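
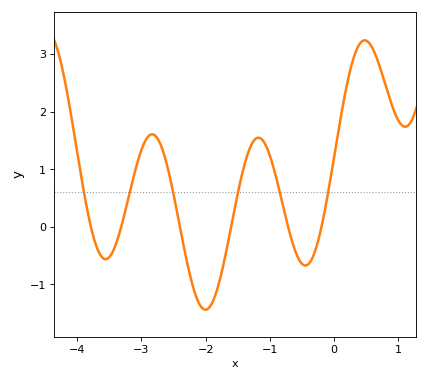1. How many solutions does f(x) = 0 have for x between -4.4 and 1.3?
6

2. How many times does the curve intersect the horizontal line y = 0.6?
6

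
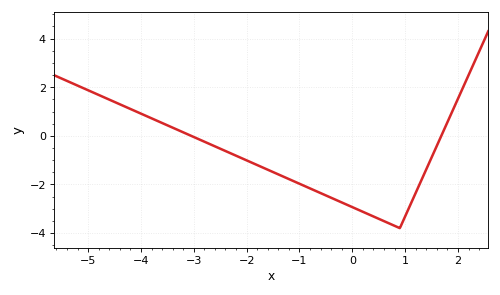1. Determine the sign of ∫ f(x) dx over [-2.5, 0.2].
negative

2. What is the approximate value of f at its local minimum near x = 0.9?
-3.8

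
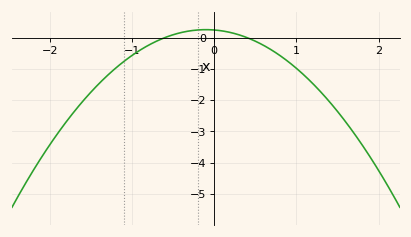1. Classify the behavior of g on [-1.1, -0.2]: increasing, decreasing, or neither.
increasing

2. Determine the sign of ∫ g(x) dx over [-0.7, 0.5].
positive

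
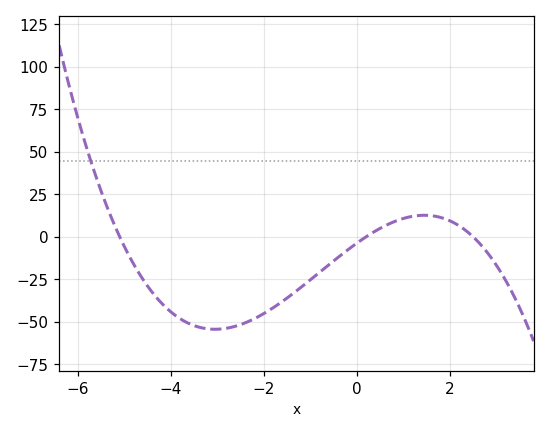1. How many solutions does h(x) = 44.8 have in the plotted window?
1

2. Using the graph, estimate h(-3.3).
-53.7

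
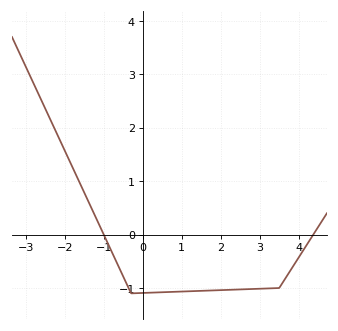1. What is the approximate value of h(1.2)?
-1.1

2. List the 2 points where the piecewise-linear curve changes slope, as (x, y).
(-0.3, -1.1); (3.5, -1)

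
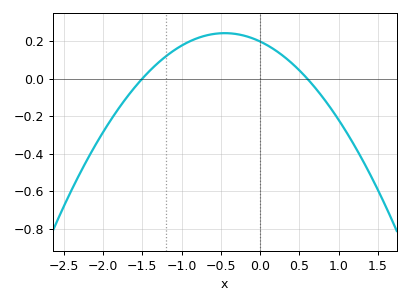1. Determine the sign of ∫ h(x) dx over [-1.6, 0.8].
positive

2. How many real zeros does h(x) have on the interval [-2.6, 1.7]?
2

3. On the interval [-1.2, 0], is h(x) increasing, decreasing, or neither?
neither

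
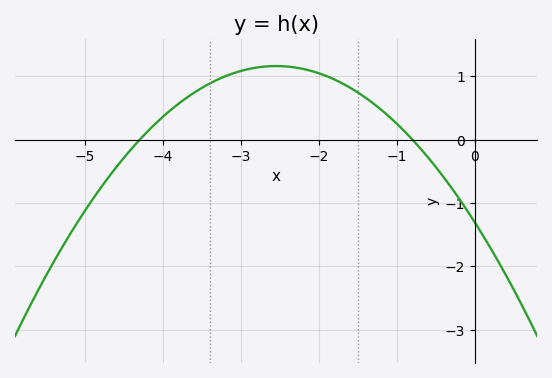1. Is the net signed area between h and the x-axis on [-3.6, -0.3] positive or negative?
positive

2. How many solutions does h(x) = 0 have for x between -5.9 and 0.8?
2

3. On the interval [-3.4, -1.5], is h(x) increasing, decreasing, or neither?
neither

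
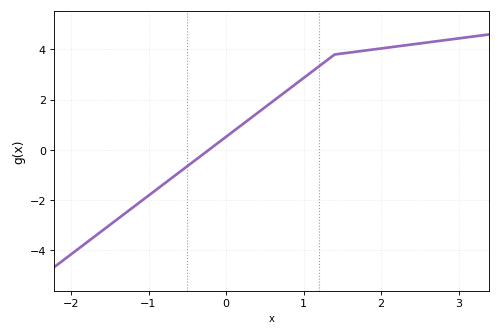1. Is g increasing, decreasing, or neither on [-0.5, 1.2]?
increasing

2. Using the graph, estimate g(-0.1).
0.2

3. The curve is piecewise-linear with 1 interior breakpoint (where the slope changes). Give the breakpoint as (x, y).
(1.4, 3.8)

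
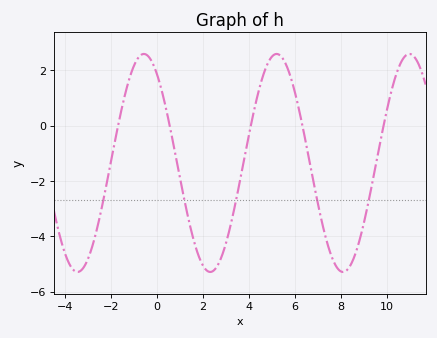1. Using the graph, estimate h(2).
-5.04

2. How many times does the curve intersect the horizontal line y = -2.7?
5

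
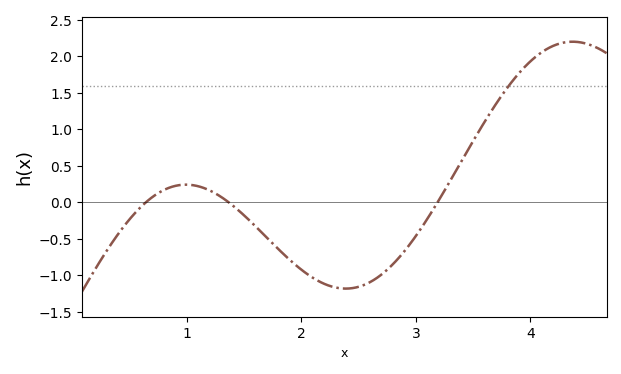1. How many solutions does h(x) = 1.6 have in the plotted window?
1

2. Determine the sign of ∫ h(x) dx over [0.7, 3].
negative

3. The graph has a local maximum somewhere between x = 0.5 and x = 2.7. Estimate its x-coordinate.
1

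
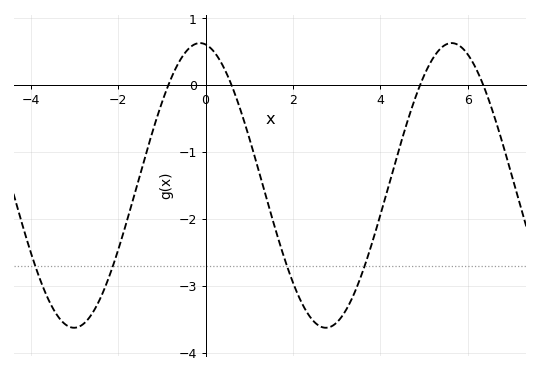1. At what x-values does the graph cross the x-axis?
-0.853, 0.596, 4.91, 6.36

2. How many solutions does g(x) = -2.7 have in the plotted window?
4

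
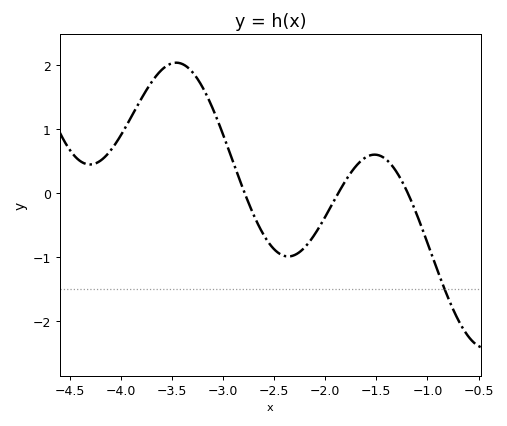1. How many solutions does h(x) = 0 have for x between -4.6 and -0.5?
3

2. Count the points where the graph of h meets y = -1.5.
1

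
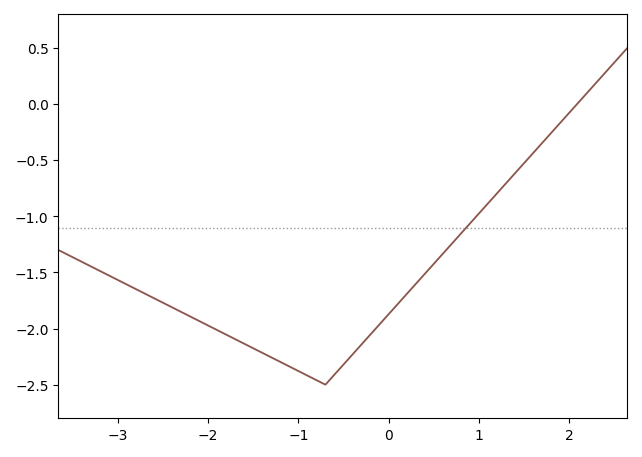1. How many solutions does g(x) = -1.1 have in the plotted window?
1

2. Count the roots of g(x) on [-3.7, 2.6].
1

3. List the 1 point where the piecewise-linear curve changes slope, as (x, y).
(-0.7, -2.5)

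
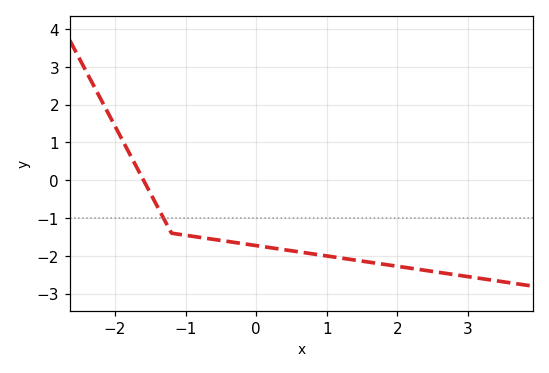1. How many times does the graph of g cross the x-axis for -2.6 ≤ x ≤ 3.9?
1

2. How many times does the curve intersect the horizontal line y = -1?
1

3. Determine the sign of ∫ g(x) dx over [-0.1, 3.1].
negative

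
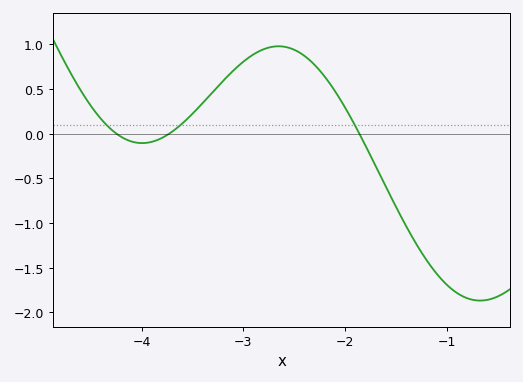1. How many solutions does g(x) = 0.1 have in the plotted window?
3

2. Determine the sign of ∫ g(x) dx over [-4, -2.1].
positive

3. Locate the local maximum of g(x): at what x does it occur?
-2.65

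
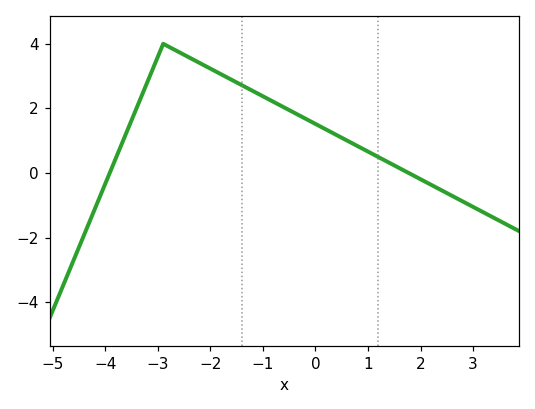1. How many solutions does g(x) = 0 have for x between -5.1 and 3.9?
2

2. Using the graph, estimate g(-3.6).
1.25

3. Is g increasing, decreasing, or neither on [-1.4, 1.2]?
decreasing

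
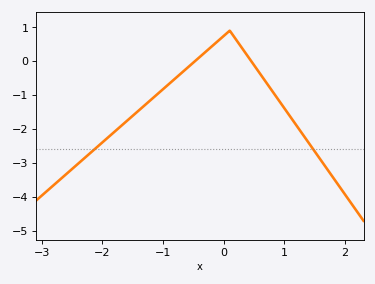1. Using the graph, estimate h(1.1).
-1.64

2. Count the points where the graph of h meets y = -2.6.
2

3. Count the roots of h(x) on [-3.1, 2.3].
2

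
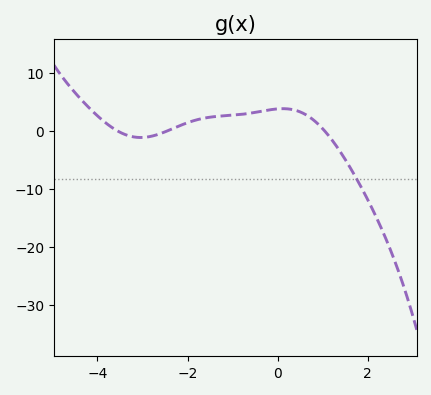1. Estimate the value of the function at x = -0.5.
3.23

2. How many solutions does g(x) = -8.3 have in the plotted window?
1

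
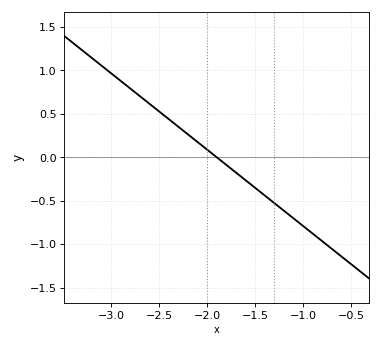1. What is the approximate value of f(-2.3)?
0.35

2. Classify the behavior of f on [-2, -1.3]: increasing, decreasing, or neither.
decreasing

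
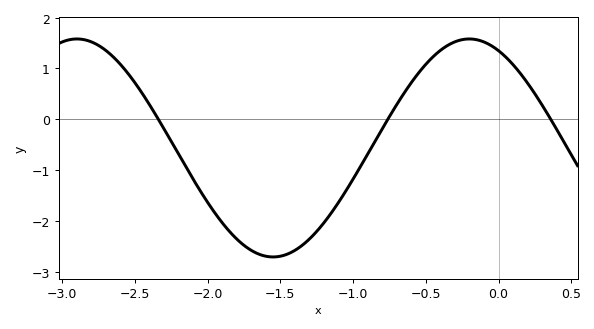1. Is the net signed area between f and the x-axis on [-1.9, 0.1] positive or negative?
negative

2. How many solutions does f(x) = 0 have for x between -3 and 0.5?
3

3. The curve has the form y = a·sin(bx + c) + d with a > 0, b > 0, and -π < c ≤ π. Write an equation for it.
y = 2.14sin(2.33x + 2.04) - 0.56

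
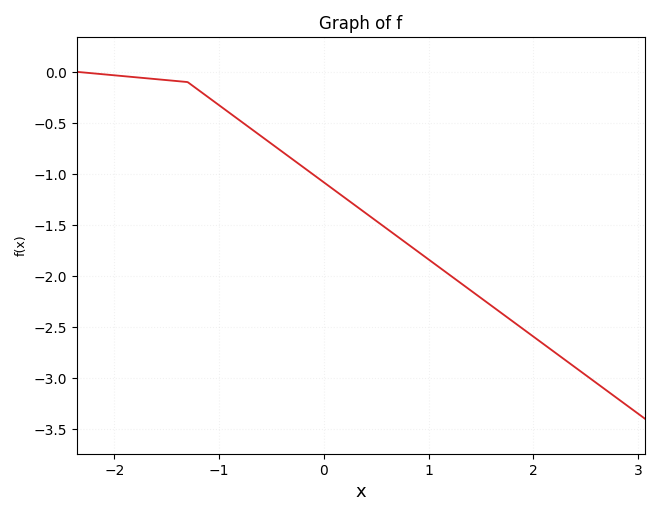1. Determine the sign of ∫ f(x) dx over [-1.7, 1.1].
negative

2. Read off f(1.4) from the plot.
-2.15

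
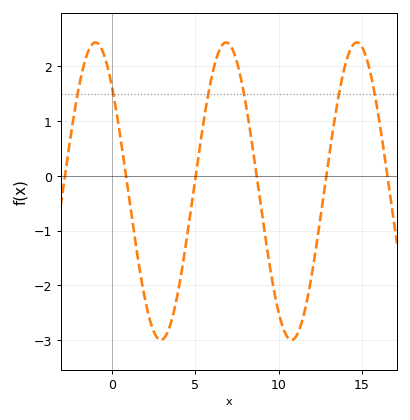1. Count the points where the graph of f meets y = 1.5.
6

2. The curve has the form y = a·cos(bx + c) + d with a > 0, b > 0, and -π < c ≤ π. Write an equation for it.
y = 2.72cos(0.8x + 0.8) - 0.28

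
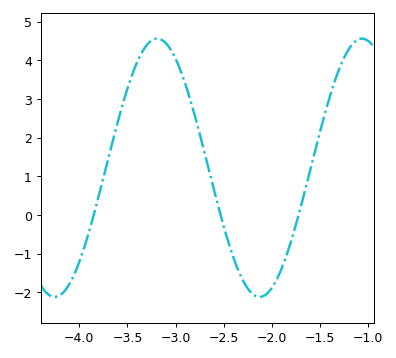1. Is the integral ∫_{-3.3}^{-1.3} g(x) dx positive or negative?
positive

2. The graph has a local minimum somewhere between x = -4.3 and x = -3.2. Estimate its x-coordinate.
-4.25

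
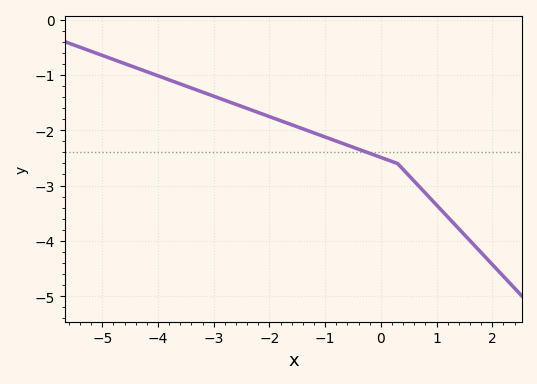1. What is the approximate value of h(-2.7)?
-1.5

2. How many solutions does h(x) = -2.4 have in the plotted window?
1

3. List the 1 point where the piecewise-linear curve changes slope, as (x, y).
(0.3, -2.6)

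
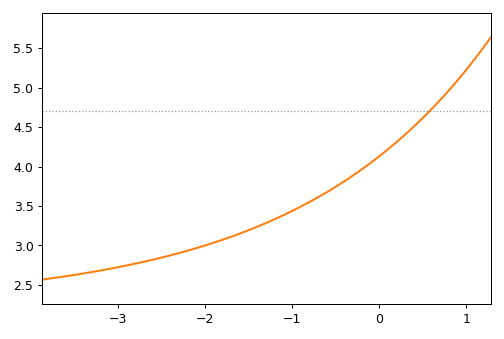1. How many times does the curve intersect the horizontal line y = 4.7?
1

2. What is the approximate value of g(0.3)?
4.4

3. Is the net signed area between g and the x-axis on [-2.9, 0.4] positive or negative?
positive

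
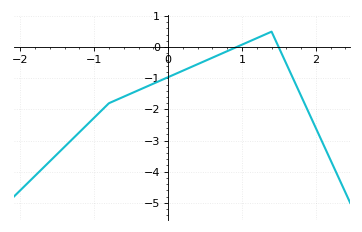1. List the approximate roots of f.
0.922, 1.5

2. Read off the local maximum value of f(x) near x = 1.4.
0.499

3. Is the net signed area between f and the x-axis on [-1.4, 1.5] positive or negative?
negative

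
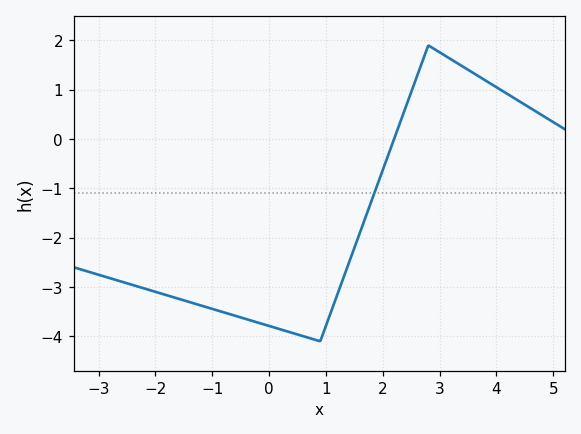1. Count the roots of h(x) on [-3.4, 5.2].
1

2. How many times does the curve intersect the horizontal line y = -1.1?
1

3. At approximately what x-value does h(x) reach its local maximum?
2.8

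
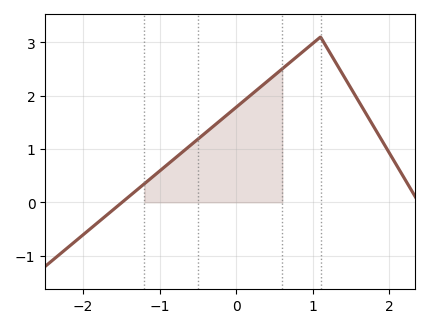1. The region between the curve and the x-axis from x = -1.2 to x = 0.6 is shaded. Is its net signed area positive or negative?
positive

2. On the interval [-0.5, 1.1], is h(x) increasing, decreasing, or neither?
increasing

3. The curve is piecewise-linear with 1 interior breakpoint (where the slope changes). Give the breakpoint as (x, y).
(1.1, 3.1)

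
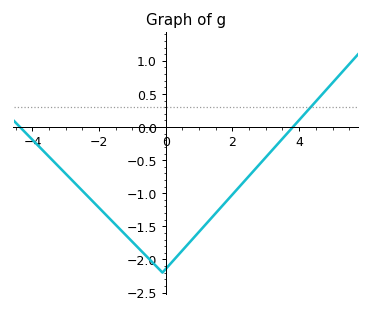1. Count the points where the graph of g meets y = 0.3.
1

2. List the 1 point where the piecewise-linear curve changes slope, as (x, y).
(-0.1, -2.2)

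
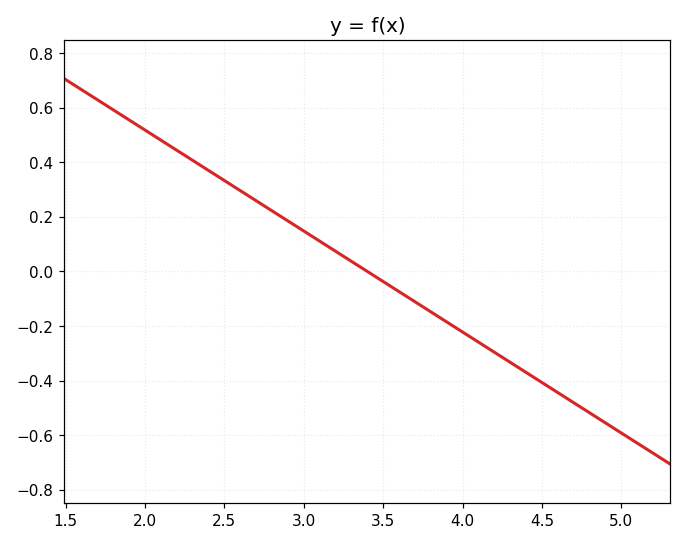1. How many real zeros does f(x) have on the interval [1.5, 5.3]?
1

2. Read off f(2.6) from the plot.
0.296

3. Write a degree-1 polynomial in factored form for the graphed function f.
y = -0.37(x - 3.4)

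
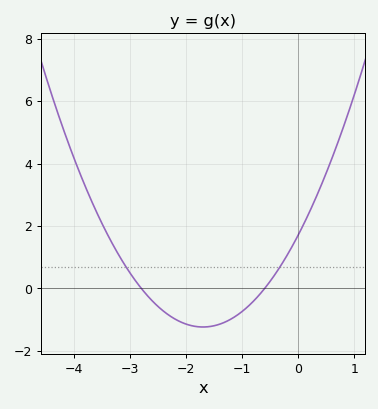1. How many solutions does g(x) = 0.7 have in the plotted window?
2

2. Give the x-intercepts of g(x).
-2.8, -0.6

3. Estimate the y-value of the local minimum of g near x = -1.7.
-1.2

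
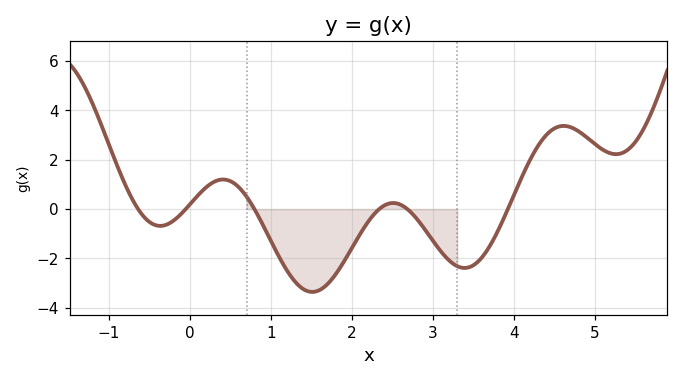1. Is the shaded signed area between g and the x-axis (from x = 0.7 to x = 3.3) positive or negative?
negative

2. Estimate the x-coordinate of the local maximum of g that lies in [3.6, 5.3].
4.61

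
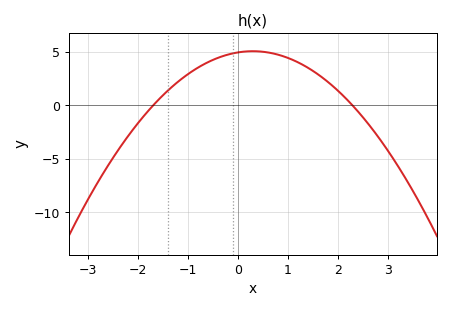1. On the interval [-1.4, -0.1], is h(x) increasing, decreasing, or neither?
increasing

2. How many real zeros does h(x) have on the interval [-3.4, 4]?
2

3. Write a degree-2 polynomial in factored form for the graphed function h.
y = -1.27(x + 1.7)(x - 2.3)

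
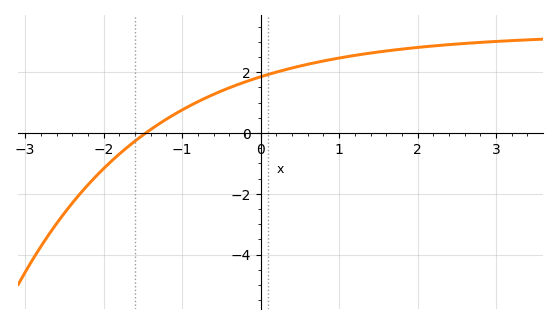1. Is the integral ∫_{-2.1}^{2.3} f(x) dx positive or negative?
positive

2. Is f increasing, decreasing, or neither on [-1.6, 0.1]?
increasing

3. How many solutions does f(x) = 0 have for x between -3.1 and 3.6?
1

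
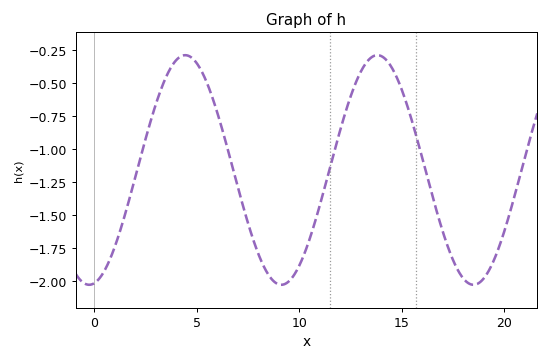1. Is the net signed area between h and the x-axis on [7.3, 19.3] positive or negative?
negative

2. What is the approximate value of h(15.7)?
-0.897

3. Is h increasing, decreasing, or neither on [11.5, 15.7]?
neither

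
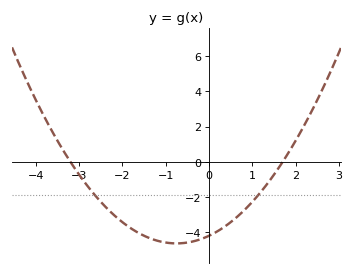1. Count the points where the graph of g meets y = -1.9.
2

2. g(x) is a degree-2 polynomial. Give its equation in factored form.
y = 0.77(x + 3.2)(x - 1.7)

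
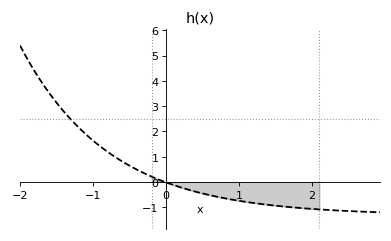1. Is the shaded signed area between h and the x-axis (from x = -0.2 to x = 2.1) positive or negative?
negative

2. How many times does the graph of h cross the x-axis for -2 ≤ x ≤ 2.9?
1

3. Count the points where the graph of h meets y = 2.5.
1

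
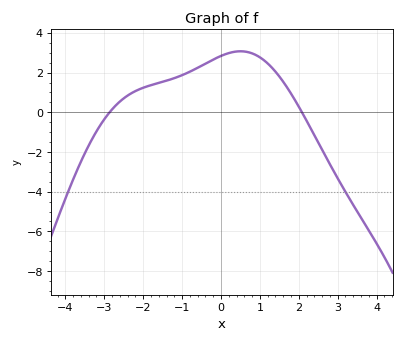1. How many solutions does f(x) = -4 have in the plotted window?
2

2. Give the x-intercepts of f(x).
-2.8, 2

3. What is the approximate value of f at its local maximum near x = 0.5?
3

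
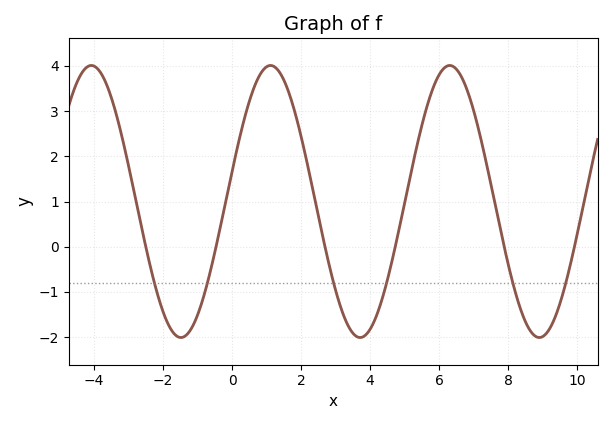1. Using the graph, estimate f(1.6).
3.5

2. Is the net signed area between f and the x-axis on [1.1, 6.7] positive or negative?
positive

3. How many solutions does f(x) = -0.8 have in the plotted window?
6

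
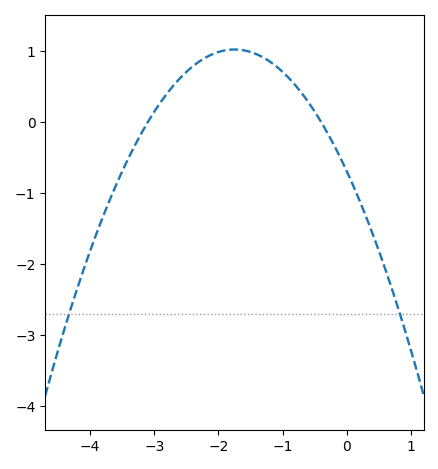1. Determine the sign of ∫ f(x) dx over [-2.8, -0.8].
positive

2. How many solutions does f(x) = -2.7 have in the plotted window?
2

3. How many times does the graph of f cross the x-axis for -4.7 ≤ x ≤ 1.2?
2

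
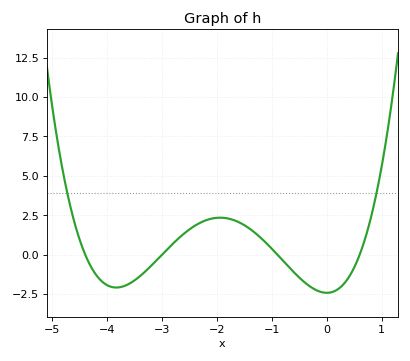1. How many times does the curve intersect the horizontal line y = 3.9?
2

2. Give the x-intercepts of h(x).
-4.4, -3, -0.9, 0.6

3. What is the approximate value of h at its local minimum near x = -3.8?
-2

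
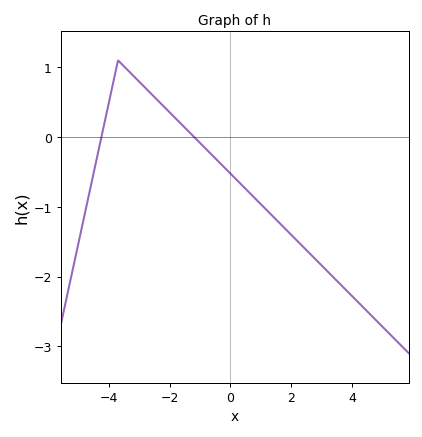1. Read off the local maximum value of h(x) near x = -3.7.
1.1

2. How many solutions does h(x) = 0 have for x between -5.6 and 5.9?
2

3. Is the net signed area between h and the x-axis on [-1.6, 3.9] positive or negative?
negative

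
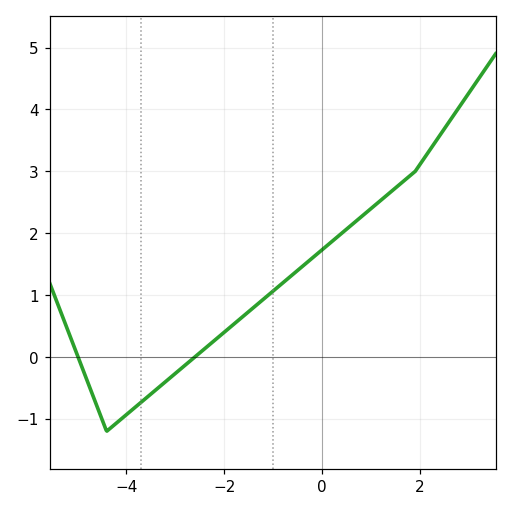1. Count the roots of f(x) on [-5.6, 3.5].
2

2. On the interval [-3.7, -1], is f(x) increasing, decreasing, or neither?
increasing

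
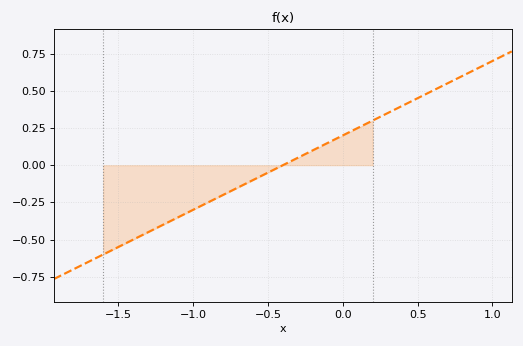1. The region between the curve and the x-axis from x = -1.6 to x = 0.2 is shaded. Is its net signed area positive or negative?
negative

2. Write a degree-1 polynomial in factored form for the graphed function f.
y = 0.5(x + 0.4)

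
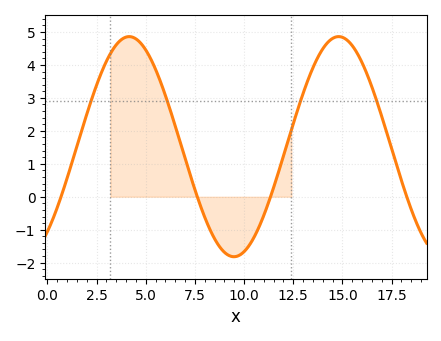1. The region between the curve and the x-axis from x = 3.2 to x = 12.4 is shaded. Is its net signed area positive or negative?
positive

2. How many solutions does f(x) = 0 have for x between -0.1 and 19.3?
4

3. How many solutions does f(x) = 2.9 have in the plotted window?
4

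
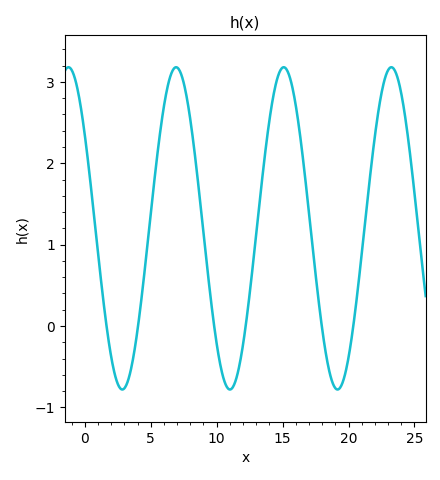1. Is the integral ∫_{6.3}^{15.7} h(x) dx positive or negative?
positive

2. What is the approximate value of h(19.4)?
-0.7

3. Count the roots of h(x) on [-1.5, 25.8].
6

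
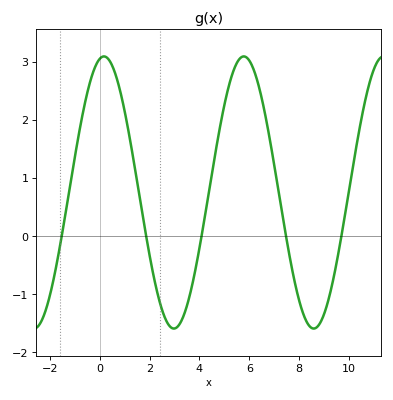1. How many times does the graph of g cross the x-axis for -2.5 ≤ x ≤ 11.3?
5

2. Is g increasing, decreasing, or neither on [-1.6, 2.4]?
neither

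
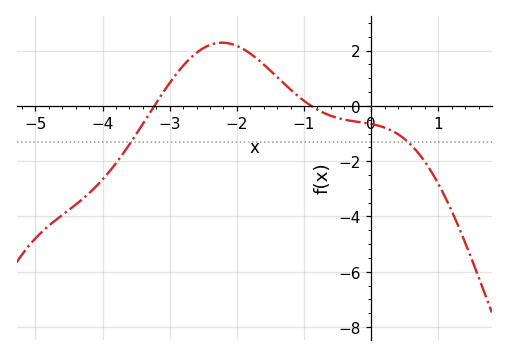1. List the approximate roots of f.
-3.23, -0.891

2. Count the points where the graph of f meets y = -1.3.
2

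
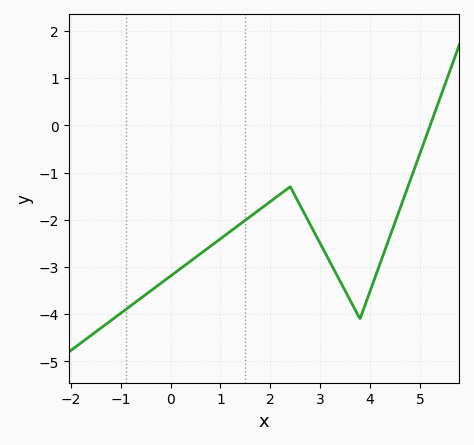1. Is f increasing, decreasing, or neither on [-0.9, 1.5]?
increasing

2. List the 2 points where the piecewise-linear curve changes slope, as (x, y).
(2.4, -1.3); (3.8, -4.1)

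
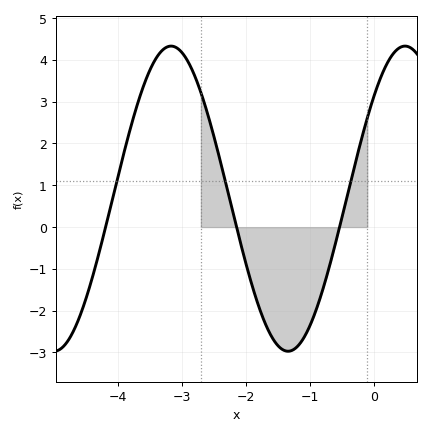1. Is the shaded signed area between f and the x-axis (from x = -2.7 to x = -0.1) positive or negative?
negative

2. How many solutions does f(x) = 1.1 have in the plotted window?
3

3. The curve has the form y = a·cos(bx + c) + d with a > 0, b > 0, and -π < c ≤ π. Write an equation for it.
y = 3.65cos(1.7x - 0.84) + 0.68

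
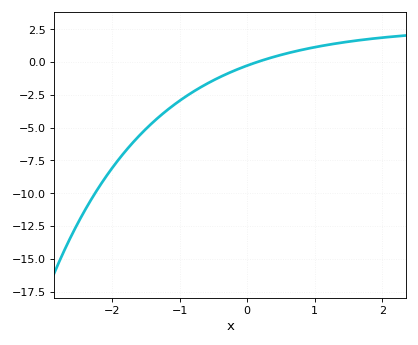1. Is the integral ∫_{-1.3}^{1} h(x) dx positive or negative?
negative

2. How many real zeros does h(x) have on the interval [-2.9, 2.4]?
1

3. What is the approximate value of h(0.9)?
1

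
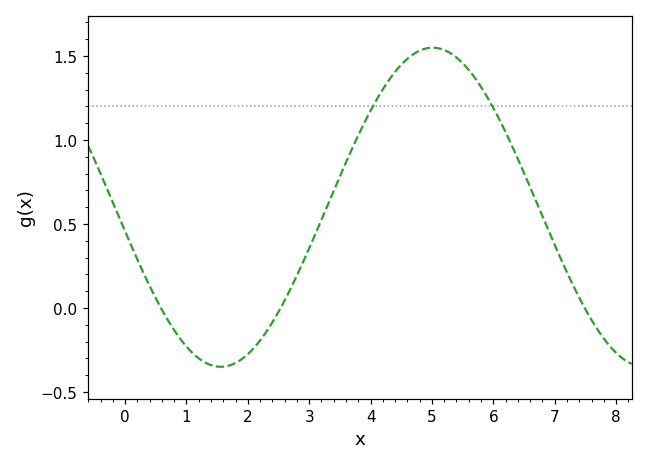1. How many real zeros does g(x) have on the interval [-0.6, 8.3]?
3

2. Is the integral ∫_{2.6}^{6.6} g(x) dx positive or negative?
positive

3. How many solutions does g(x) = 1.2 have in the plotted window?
2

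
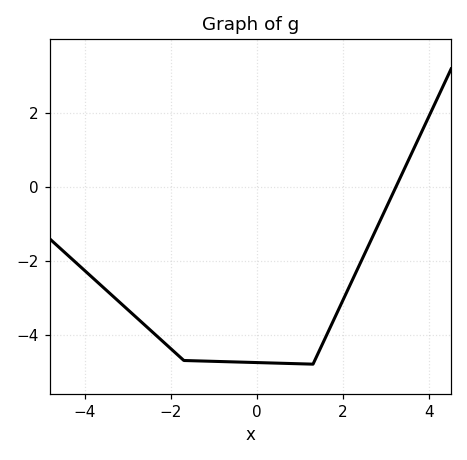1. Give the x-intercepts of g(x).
3.22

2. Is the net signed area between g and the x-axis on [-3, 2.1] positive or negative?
negative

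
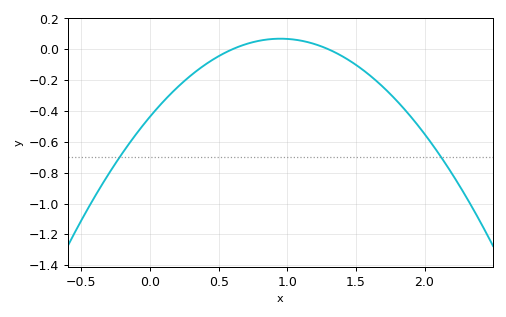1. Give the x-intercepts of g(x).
0.6, 1.3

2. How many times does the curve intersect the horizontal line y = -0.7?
2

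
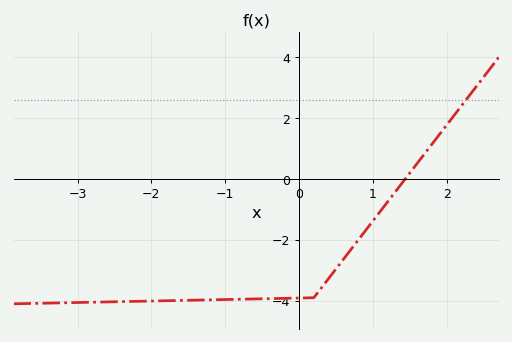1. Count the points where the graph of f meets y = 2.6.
1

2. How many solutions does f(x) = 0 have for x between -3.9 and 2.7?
1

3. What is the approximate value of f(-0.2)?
-3.92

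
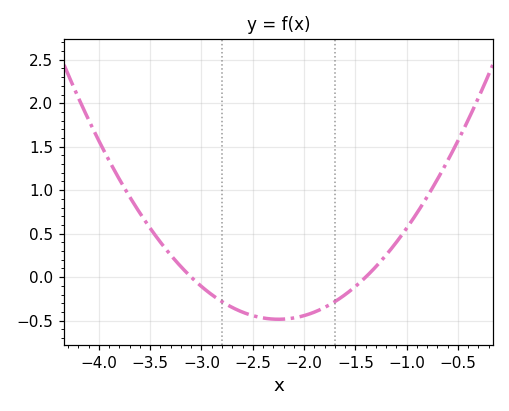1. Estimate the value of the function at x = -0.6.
1.34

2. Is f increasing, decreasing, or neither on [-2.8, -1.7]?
neither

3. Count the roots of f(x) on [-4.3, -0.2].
2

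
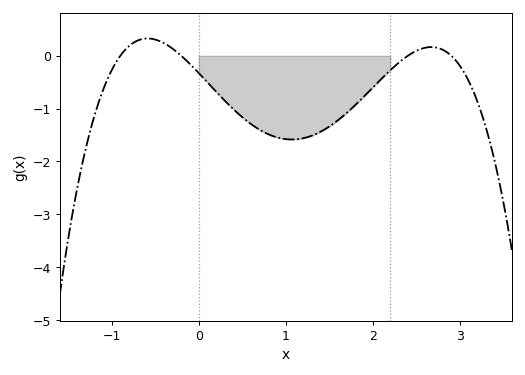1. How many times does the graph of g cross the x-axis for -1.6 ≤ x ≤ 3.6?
4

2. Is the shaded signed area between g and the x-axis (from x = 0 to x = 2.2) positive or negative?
negative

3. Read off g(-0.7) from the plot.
0.3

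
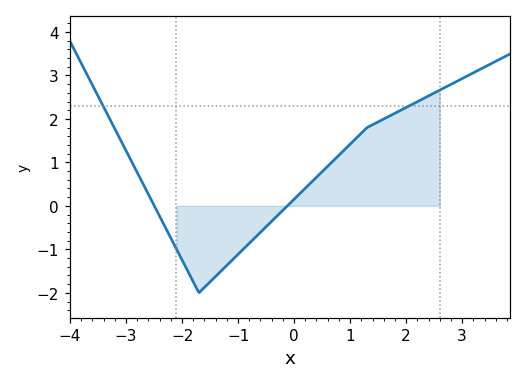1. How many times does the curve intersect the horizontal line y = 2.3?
2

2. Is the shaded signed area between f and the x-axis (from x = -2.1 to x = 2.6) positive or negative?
positive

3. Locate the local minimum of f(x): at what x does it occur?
-1.8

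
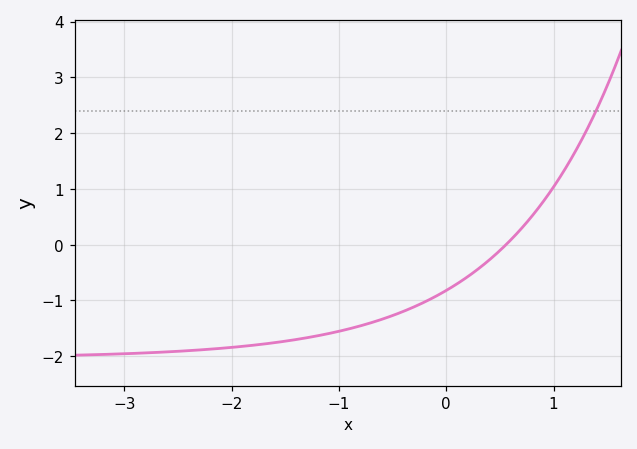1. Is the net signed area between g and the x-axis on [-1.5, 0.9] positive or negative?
negative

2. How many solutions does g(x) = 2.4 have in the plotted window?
1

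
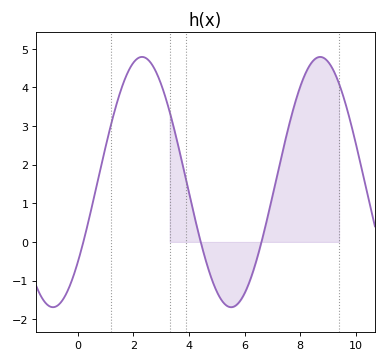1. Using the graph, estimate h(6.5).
-0.3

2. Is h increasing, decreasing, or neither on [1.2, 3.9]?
neither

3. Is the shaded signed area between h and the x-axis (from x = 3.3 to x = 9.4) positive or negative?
positive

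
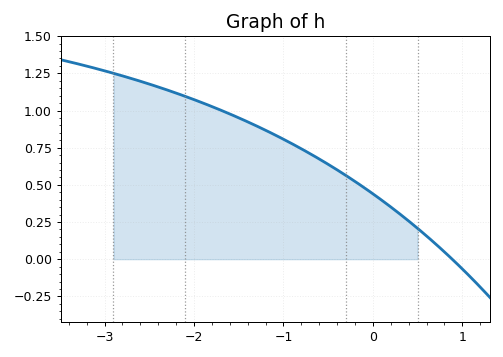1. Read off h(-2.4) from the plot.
1.16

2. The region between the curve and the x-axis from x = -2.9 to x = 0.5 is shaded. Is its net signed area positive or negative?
positive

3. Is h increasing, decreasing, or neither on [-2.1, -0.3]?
decreasing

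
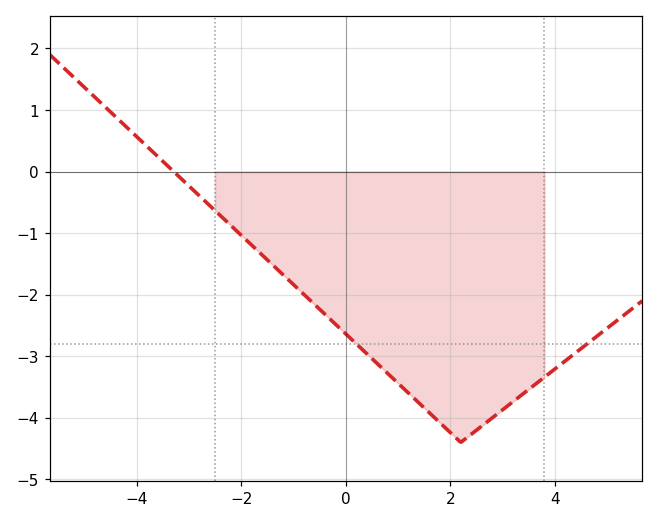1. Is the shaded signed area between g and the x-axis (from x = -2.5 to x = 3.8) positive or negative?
negative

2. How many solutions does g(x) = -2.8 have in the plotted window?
2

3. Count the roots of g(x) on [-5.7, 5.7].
1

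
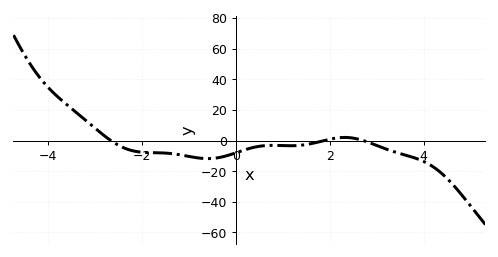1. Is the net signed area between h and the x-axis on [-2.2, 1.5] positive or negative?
negative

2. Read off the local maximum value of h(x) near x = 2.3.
2.08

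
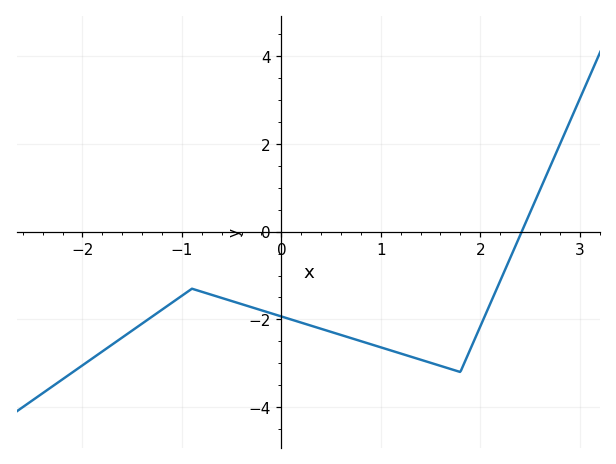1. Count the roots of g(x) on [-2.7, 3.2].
1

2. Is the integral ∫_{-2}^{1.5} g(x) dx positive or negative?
negative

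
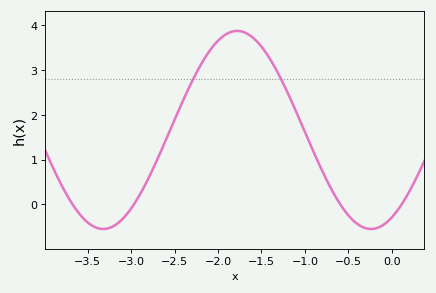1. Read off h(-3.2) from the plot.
-0.484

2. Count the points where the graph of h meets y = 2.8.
2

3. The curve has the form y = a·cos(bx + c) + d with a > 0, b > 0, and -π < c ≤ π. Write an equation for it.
y = 2.21cos(2.04x - 2.65) + 1.66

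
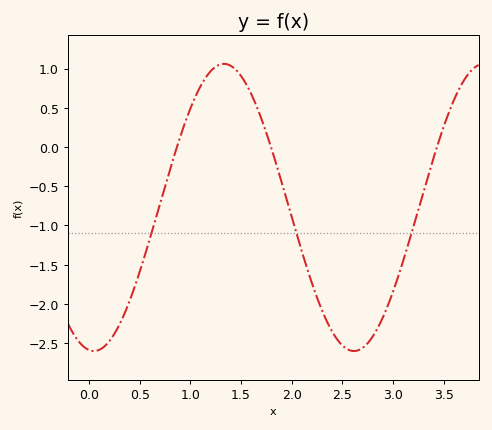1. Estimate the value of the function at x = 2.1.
-1.33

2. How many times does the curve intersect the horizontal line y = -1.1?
3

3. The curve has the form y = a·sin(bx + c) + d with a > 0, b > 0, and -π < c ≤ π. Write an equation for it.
y = 1.83sin(2.45x - 1.69) - 0.77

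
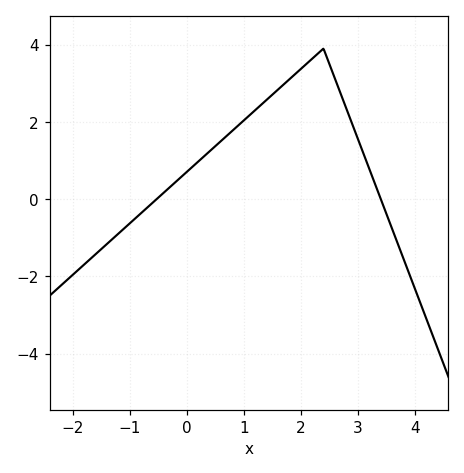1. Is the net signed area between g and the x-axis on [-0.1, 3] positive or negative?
positive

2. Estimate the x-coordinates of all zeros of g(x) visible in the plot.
-0.532, 3.41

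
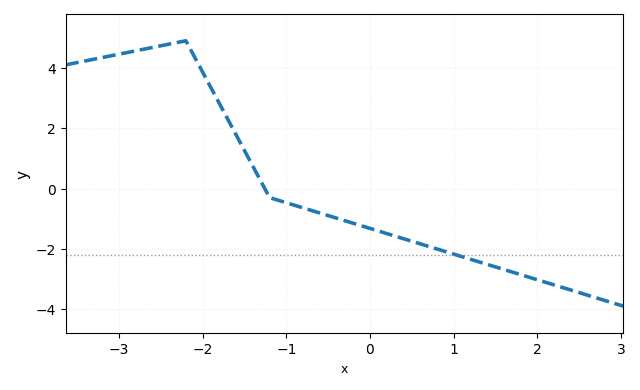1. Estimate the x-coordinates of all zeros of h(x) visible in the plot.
-1.26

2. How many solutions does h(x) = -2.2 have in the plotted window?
1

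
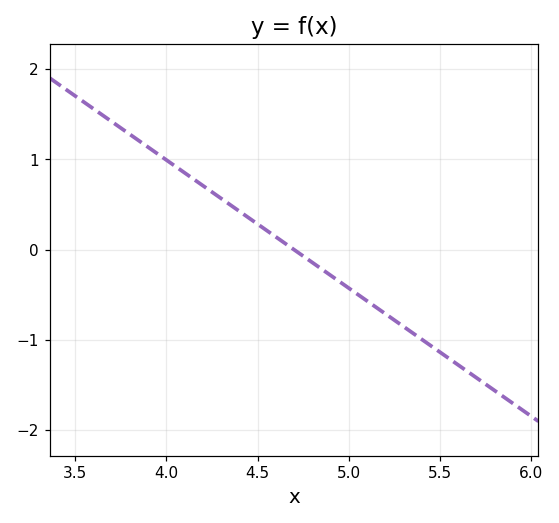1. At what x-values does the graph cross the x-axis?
4.7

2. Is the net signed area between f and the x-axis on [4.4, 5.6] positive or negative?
negative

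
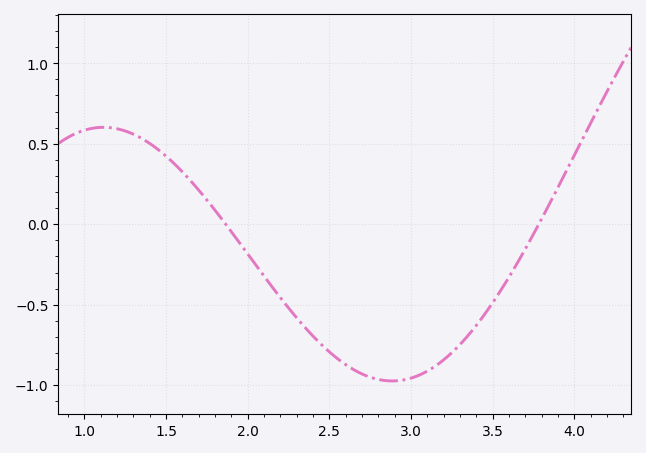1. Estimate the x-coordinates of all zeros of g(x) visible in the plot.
1.85, 3.8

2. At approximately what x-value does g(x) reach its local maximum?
1.1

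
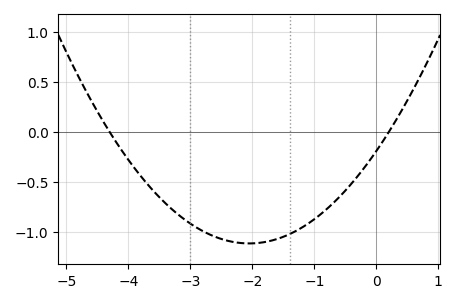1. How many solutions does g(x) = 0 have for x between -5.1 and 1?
2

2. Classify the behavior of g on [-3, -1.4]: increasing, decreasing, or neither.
neither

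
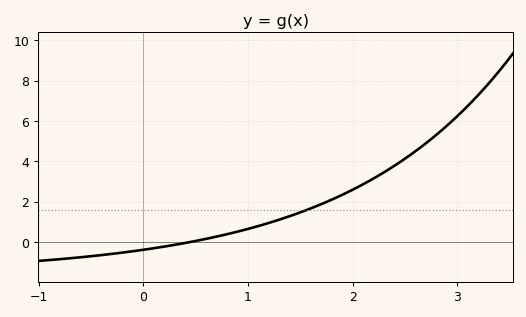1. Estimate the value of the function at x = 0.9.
0.6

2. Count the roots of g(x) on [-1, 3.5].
1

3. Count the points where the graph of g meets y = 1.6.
1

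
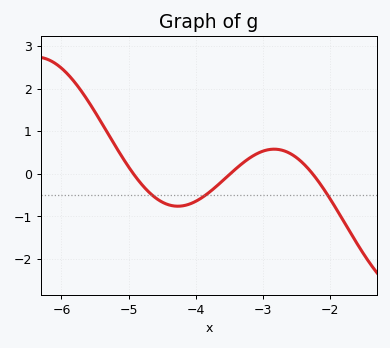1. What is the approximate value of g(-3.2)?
0.368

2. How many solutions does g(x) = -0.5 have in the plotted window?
3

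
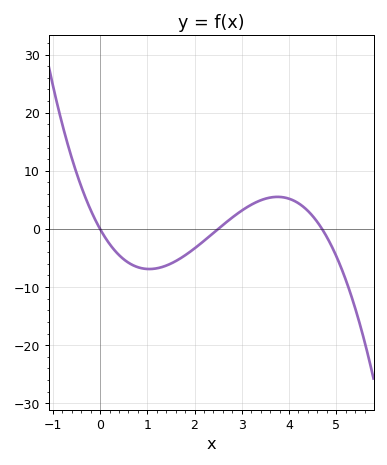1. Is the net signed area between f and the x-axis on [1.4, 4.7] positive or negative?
positive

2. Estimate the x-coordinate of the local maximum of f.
3.8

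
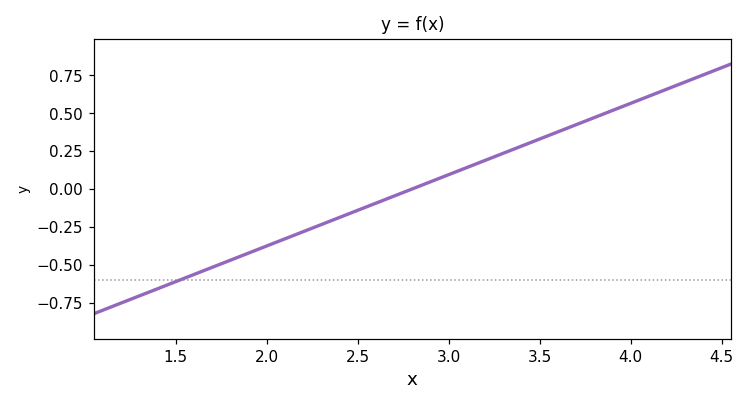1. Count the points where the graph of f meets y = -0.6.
1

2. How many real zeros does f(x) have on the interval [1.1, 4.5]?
1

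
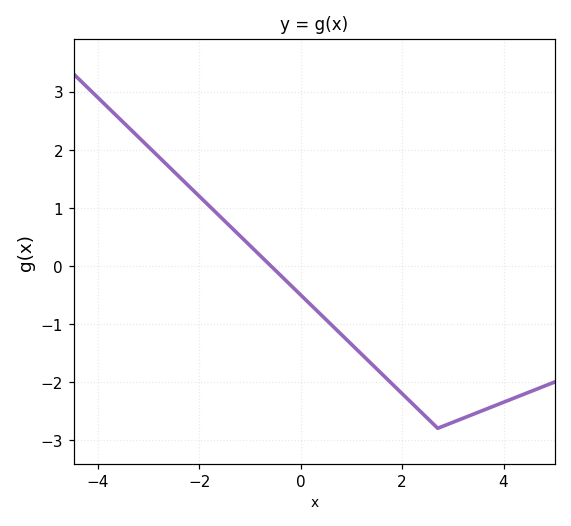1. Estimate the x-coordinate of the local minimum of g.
2.6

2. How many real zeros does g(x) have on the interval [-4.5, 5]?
1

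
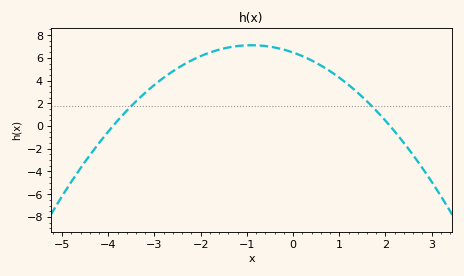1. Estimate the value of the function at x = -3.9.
0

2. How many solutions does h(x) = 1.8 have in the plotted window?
2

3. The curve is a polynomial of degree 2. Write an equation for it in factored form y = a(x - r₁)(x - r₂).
y = -0.79(x + 3.9)(x - 2.1)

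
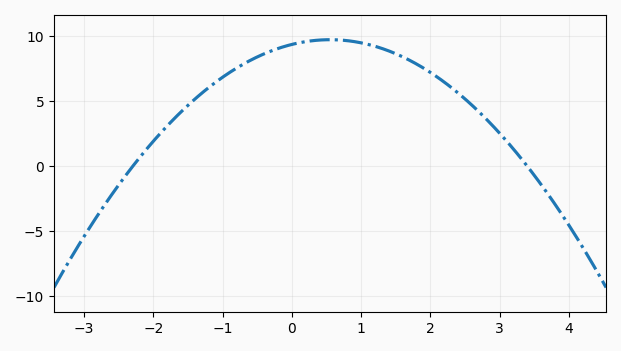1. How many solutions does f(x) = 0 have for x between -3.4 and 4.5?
2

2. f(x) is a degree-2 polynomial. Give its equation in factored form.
y = -1.2(x + 2.3)(x - 3.4)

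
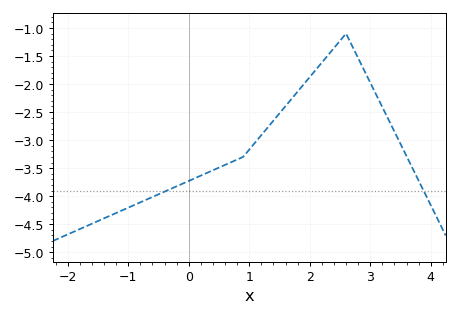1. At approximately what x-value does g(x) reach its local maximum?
2.6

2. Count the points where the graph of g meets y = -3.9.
2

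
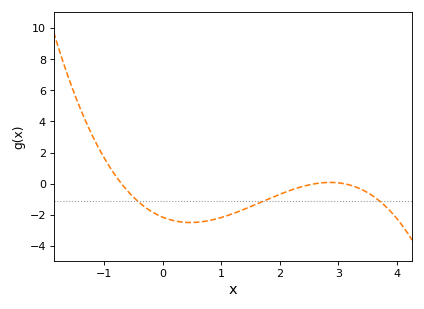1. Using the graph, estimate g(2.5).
-0.073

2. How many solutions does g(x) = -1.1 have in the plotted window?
3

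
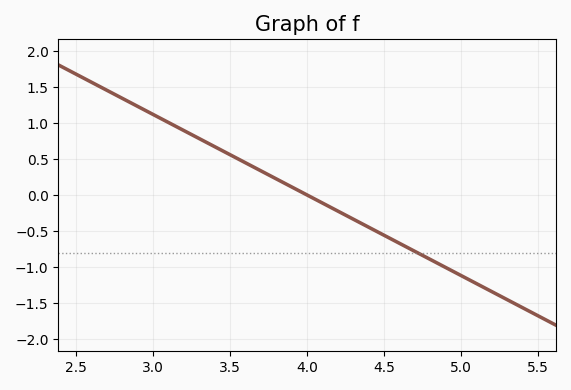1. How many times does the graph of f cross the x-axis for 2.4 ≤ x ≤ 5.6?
1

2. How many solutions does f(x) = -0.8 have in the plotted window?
1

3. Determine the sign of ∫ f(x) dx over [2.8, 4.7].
positive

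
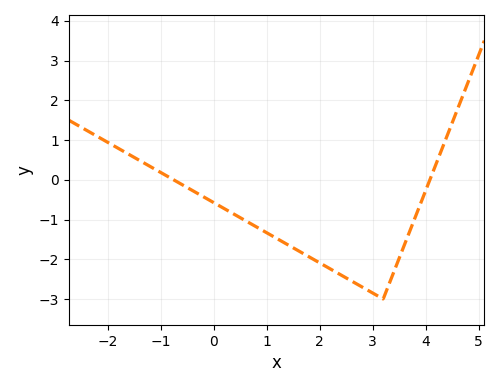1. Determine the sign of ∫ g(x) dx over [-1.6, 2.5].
negative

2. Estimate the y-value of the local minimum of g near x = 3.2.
-3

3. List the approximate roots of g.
-0.758, 4.08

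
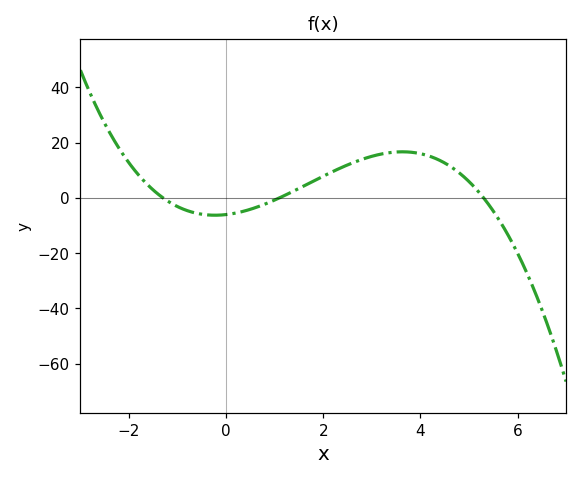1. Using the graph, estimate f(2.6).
12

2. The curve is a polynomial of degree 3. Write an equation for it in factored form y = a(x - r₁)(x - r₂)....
y = -0.8(x + 1.3)(x - 1.1)(x - 5.3)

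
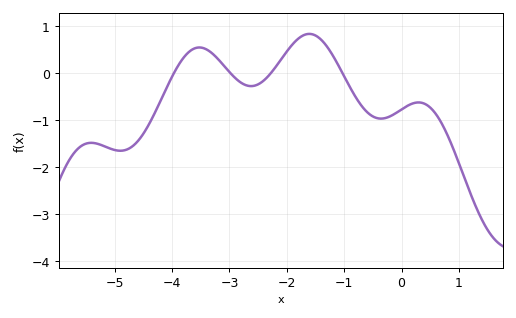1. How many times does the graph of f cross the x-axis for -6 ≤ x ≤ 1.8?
4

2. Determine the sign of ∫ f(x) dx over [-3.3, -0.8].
positive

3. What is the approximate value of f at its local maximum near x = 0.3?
-0.621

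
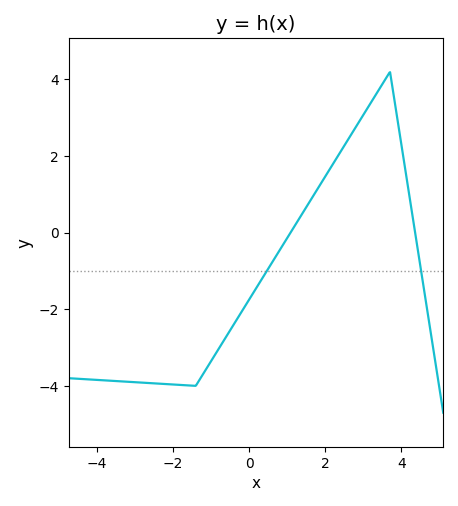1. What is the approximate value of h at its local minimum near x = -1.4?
-4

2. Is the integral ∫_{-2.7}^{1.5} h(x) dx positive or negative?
negative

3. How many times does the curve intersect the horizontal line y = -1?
2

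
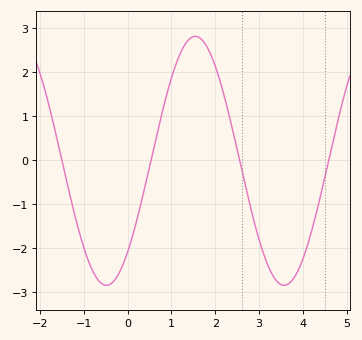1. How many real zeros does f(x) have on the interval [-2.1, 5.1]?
4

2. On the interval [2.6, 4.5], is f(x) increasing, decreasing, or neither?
neither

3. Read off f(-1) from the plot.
-2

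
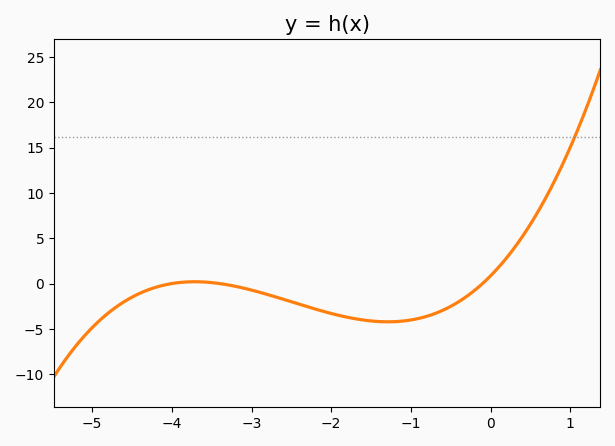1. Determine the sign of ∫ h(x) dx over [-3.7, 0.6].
negative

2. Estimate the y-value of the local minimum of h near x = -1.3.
-4.22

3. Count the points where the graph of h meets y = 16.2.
1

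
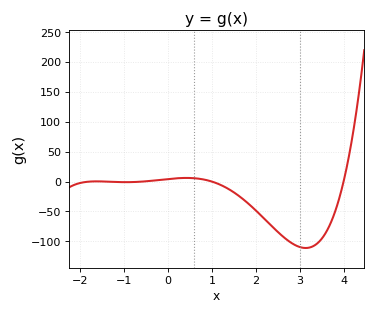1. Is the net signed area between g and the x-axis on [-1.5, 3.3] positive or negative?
negative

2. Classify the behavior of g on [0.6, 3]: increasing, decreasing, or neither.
decreasing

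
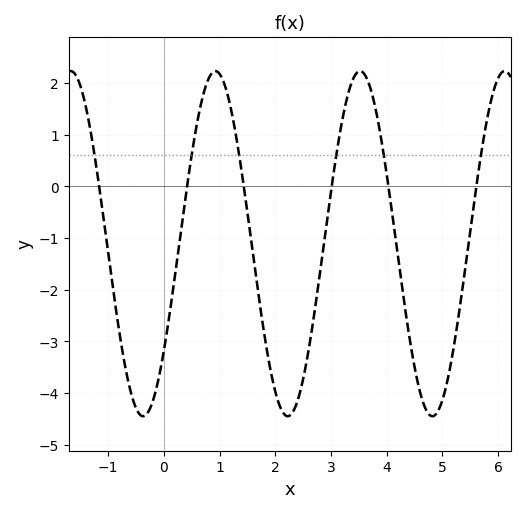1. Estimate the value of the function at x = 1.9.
-3.5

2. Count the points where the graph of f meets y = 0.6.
6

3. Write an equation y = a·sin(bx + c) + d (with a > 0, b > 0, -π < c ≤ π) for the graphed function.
y = 3.34sin(2.4x - 0.67) - 1.11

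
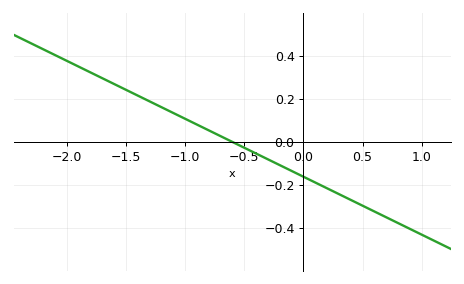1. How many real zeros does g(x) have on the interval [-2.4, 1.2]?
1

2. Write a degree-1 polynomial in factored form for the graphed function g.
y = -0.27(x + 0.6)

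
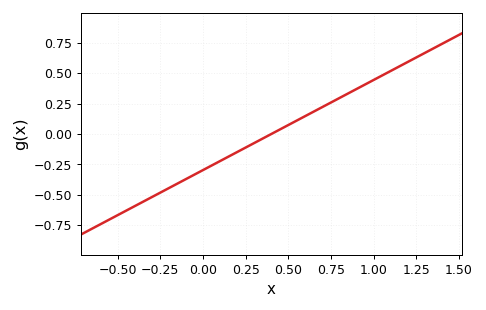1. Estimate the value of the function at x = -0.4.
-0.6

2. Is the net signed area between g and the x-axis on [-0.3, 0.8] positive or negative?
negative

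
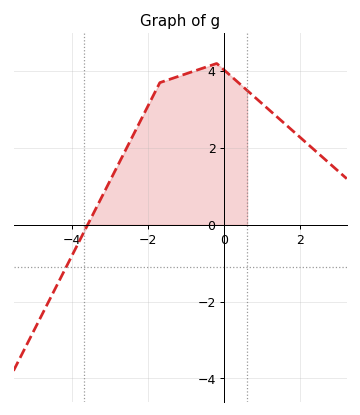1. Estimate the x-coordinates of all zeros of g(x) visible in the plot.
-3.6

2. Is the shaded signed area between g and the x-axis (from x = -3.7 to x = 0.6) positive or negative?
positive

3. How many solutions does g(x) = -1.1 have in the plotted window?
1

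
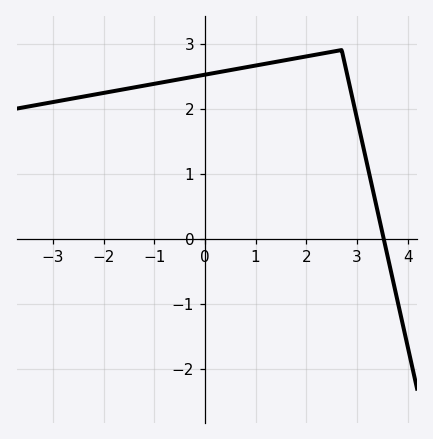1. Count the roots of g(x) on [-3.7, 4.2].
1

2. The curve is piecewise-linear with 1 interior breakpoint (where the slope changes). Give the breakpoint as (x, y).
(2.7, 2.9)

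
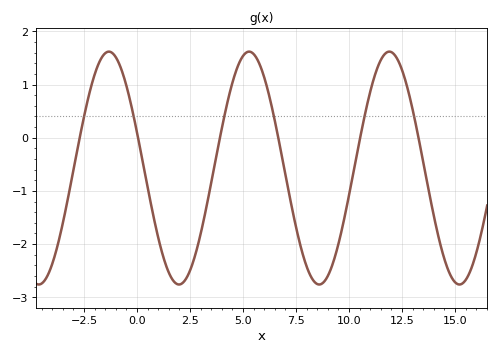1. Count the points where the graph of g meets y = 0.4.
6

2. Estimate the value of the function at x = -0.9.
1.4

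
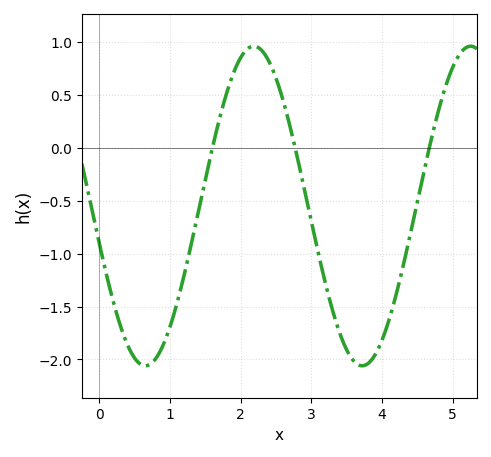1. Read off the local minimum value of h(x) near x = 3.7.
-2.06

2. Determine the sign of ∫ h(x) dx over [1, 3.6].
negative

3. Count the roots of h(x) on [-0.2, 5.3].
3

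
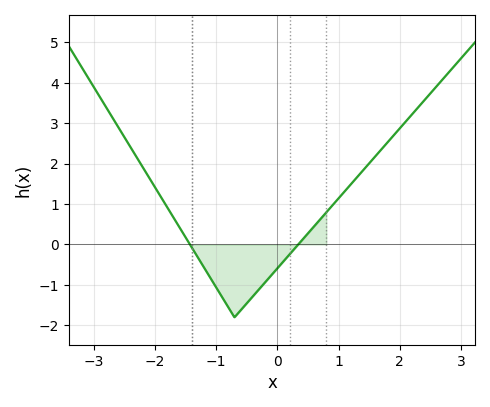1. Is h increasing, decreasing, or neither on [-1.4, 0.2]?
neither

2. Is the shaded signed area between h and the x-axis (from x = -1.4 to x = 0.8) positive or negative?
negative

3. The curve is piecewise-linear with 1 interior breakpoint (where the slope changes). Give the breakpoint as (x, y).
(-0.7, -1.8)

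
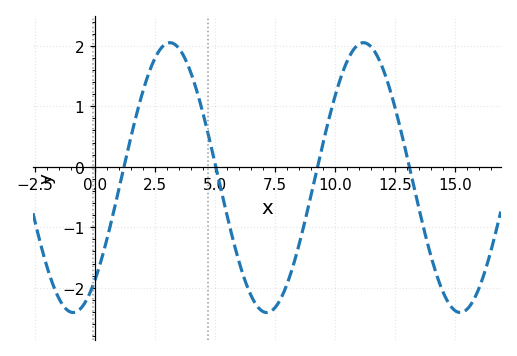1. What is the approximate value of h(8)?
-1.93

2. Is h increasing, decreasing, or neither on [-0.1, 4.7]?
neither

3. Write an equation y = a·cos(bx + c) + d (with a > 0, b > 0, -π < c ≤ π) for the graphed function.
y = 2.23cos(0.78x - 2.43) - 0.18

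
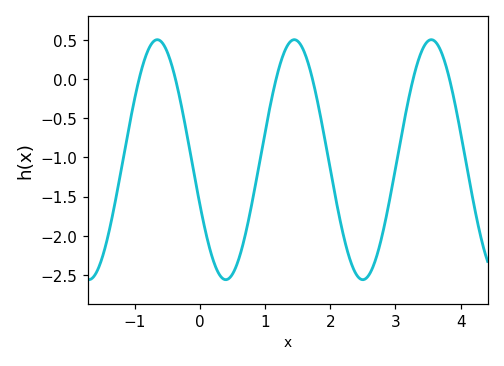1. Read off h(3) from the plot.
-1.14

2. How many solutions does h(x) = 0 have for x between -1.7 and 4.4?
6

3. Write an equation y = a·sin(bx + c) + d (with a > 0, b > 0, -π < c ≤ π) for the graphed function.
y = 1.53sin(2.99x - 2.76) - 1.03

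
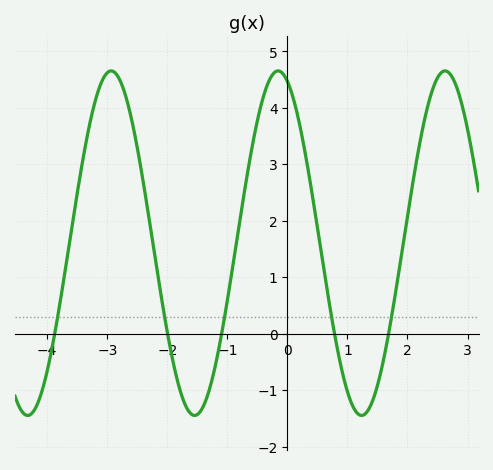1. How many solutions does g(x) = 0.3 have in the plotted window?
5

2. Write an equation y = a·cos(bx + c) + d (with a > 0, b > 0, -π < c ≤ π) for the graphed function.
y = 3.05cos(2.3x + 0.35) + 1.6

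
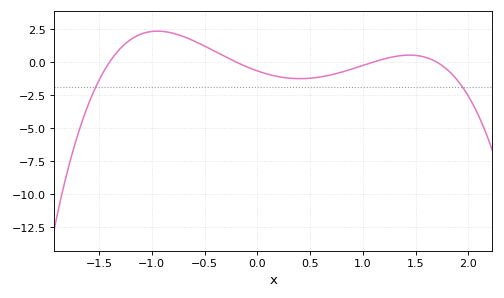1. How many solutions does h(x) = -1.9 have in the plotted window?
2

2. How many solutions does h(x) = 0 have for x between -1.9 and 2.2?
4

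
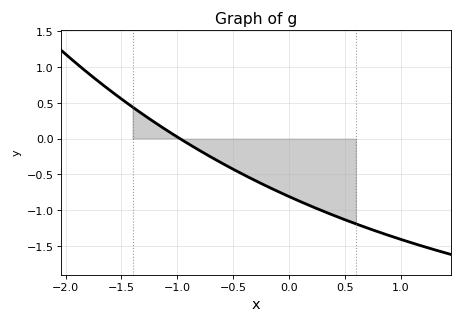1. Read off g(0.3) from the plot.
-1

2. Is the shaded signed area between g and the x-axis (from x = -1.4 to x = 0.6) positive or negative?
negative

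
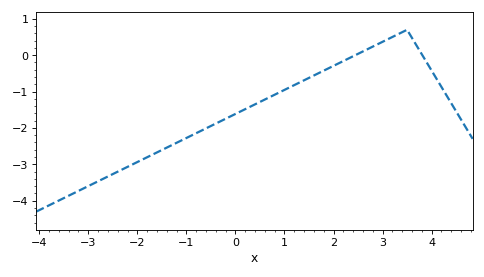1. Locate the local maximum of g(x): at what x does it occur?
3.5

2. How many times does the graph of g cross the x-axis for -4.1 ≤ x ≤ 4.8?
2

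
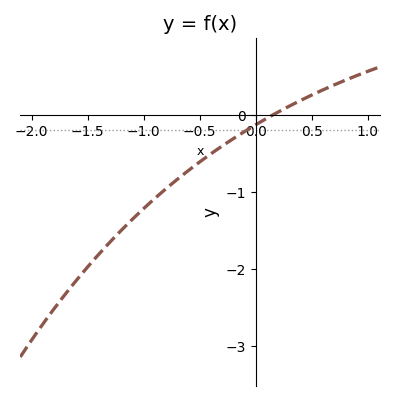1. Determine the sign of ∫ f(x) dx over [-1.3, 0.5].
negative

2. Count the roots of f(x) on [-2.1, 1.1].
1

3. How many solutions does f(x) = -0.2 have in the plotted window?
1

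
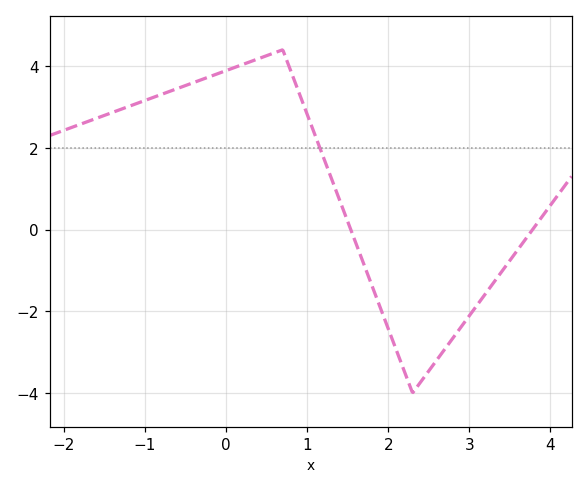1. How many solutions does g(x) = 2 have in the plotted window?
1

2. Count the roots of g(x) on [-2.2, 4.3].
2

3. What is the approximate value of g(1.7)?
-0.85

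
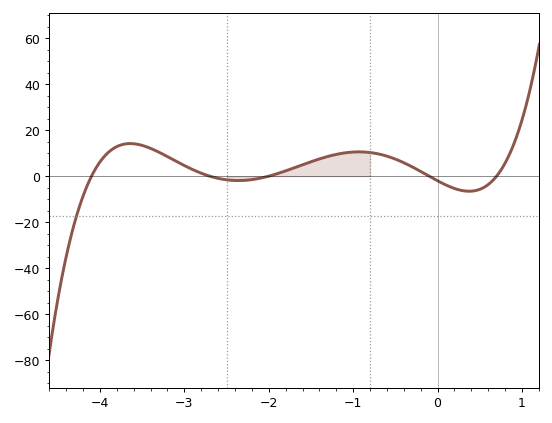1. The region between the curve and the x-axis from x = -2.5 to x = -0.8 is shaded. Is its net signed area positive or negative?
positive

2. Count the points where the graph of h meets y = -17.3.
1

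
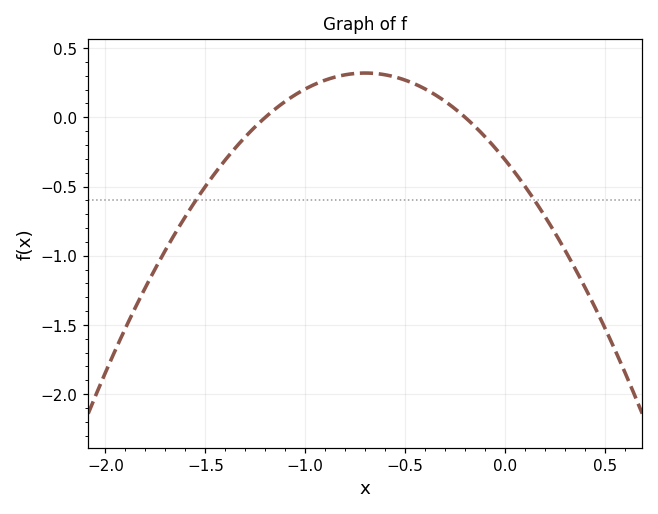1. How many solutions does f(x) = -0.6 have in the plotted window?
2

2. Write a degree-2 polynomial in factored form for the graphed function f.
y = -1.28(x + 1.2)(x + 0.2)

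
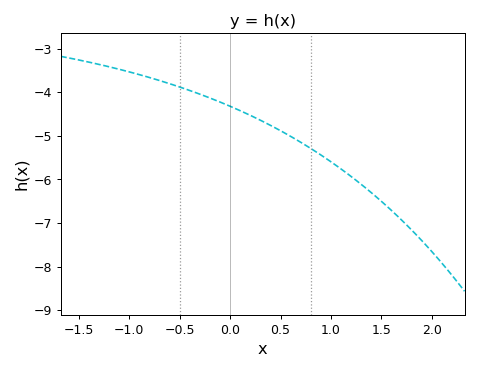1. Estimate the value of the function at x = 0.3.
-4.64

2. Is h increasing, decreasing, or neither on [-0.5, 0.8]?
decreasing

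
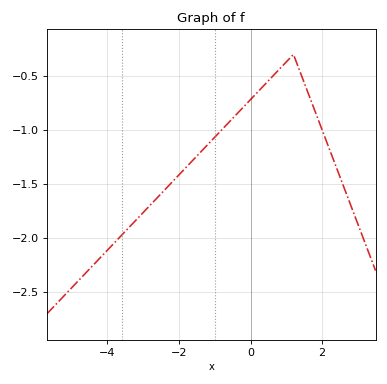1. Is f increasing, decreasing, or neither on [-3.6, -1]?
increasing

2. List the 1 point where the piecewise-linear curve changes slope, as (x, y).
(1.2, -0.3)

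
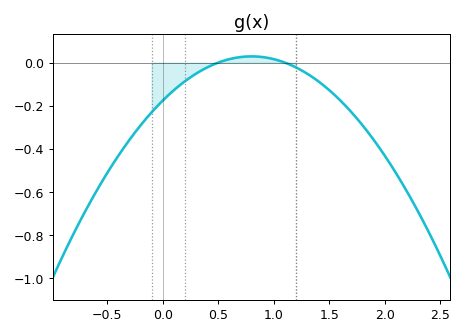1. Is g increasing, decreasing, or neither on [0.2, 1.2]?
neither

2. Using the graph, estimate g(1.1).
0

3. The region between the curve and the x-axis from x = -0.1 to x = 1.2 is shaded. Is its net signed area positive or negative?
negative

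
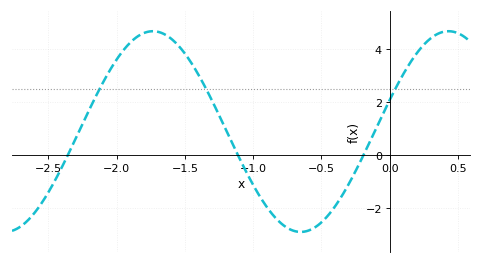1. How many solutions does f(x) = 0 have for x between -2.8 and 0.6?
3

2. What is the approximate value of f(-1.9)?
4.2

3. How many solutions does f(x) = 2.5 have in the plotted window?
3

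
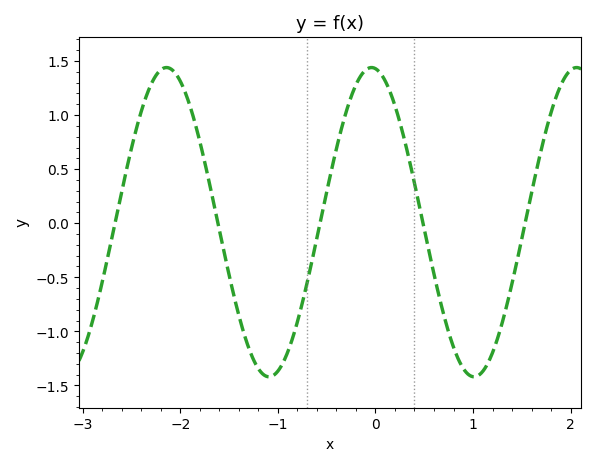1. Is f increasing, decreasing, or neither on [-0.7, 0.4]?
neither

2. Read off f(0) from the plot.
1.45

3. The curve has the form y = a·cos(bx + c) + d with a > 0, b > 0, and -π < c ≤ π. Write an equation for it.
y = 1.43cos(3x + 0.12) + 0.01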